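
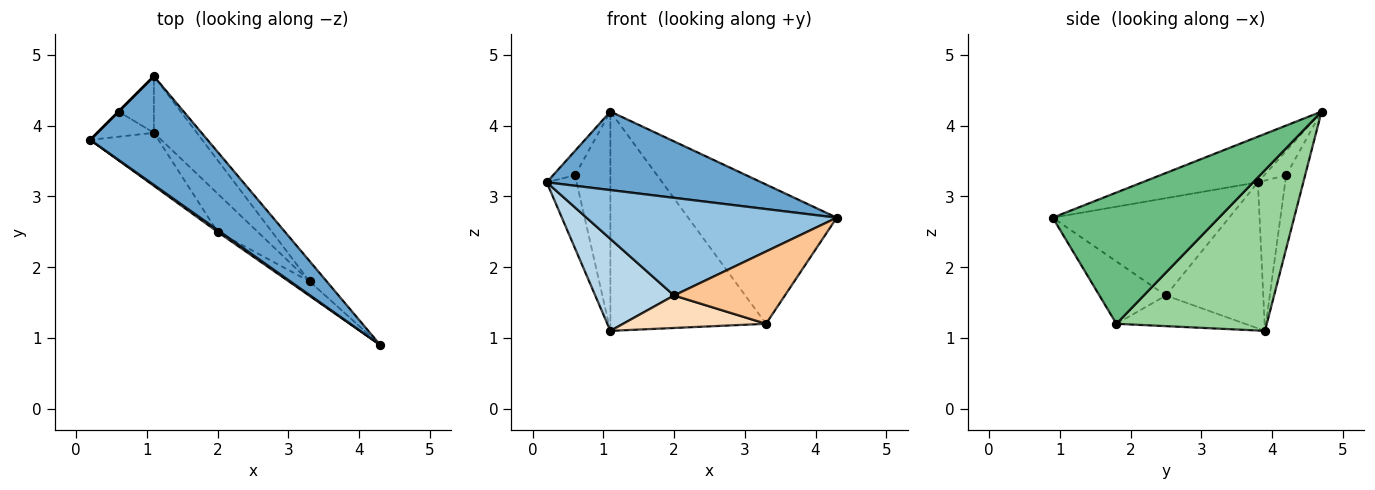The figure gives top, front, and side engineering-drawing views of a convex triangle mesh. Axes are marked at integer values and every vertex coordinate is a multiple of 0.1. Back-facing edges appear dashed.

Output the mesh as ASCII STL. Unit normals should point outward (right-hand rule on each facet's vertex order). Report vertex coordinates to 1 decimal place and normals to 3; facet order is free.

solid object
 facet normal -0.301 -0.558 0.773
  outer loop
   vertex 1.1 4.7 4.2
   vertex 0.2 3.8 3.2
   vertex 4.3 0.9 2.7
  endloop
 endfacet
 facet normal -0.576 -0.817 0.016
  outer loop
   vertex 2.0 2.5 1.6
   vertex 4.3 0.9 2.7
   vertex 0.2 3.8 3.2
  endloop
 endfacet
 facet normal -0.731 -0.592 -0.341
  outer loop
   vertex 2.0 2.5 1.6
   vertex 0.2 3.8 3.2
   vertex 1.1 3.9 1.1
  endloop
 endfacet
 facet normal -0.707 0.707 0.000
  outer loop
   vertex 0.6 4.2 3.3
   vertex 0.2 3.8 3.2
   vertex 1.1 4.7 4.2
  endloop
 endfacet
 facet normal -0.654 0.715 -0.246
  outer loop
   vertex 0.6 4.2 3.3
   vertex 1.1 3.9 1.1
   vertex 0.2 3.8 3.2
  endloop
 endfacet
 facet normal -0.460 0.860 -0.222
  outer loop
   vertex 0.6 4.2 3.3
   vertex 1.1 4.7 4.2
   vertex 1.1 3.9 1.1
  endloop
 endfacet
 facet normal -0.507 -0.845 -0.169
  outer loop
   vertex 3.3 1.8 1.2
   vertex 4.3 0.9 2.7
   vertex 2.0 2.5 1.6
  endloop
 endfacet
 facet normal -0.504 -0.559 -0.659
  outer loop
   vertex 3.3 1.8 1.2
   vertex 2.0 2.5 1.6
   vertex 1.1 3.9 1.1
  endloop
 endfacet
 facet normal 0.742 0.663 -0.097
  outer loop
   vertex 3.3 1.8 1.2
   vertex 1.1 4.7 4.2
   vertex 4.3 0.9 2.7
  endloop
 endfacet
 facet normal 0.683 0.707 -0.182
  outer loop
   vertex 3.3 1.8 1.2
   vertex 1.1 3.9 1.1
   vertex 1.1 4.7 4.2
  endloop
 endfacet
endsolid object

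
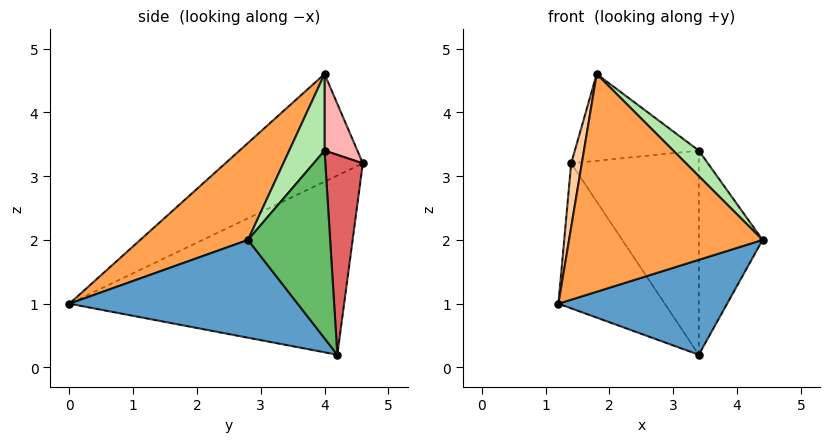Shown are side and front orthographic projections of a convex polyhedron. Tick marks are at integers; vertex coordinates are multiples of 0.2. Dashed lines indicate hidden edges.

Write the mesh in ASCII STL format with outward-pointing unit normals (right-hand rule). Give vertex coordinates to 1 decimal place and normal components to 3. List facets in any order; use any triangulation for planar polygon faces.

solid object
 facet normal 0.595 -0.440 -0.673
  outer loop
   vertex 3.4 4.2 0.2
   vertex 4.4 2.8 2.0
   vertex 1.2 0.0 1.0
  endloop
 endfacet
 facet normal -0.775 0.300 -0.557
  outer loop
   vertex 3.4 4.2 0.2
   vertex 1.2 0.0 1.0
   vertex 1.4 4.6 3.2
  endloop
 endfacet
 facet normal 0.363 -0.653 0.665
  outer loop
   vertex 1.8 4.0 4.6
   vertex 1.2 0.0 1.0
   vertex 4.4 2.8 2.0
  endloop
 endfacet
 facet normal -0.967 -0.075 0.244
  outer loop
   vertex 1.8 4.0 4.6
   vertex 1.4 4.6 3.2
   vertex 1.2 0.0 1.0
  endloop
 endfacet
 facet normal 0.789 0.613 0.038
  outer loop
   vertex 3.4 4.0 3.4
   vertex 4.4 2.8 2.0
   vertex 3.4 4.2 0.2
  endloop
 endfacet
 facet normal 0.551 -0.398 0.734
  outer loop
   vertex 3.4 4.0 3.4
   vertex 1.8 4.0 4.6
   vertex 4.4 2.8 2.0
  endloop
 endfacet
 facet normal 0.281 0.958 0.060
  outer loop
   vertex 3.4 4.0 3.4
   vertex 3.4 4.2 0.2
   vertex 1.4 4.6 3.2
  endloop
 endfacet
 facet normal 0.242 0.915 0.323
  outer loop
   vertex 3.4 4.0 3.4
   vertex 1.4 4.6 3.2
   vertex 1.8 4.0 4.6
  endloop
 endfacet
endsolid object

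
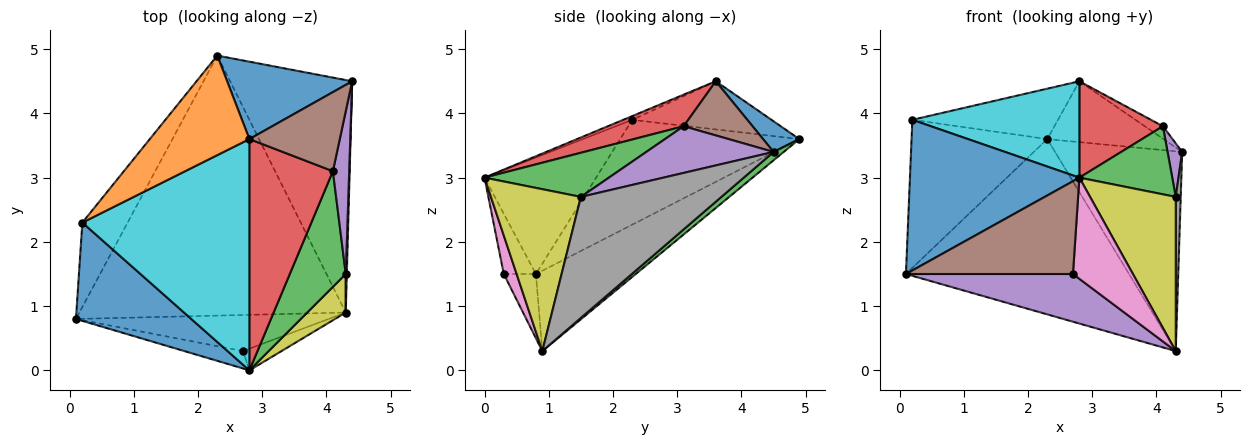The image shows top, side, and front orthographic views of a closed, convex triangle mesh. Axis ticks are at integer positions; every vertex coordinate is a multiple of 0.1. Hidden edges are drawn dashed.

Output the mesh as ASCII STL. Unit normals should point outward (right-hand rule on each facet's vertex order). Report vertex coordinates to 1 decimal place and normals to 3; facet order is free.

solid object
 facet normal -0.483 -0.733 0.478
  outer loop
   vertex 0.2 2.3 3.9
   vertex 0.1 0.8 1.5
   vertex 2.8 0.0 3.0
  endloop
 endfacet
 facet normal -0.243 0.542 -0.804
  outer loop
   vertex 2.3 4.9 3.6
   vertex 4.3 0.9 0.3
   vertex 0.1 0.8 1.5
  endloop
 endfacet
 facet normal 0.052 0.651 -0.757
  outer loop
   vertex 2.3 4.9 3.6
   vertex 4.4 4.5 3.4
   vertex 4.3 0.9 0.3
  endloop
 endfacet
 facet normal -0.754 0.571 -0.326
  outer loop
   vertex 2.3 4.9 3.6
   vertex 0.1 0.8 1.5
   vertex 0.2 2.3 3.9
  endloop
 endfacet
 facet normal -0.152 -0.788 -0.596
  outer loop
   vertex 2.7 0.3 1.5
   vertex 0.1 0.8 1.5
   vertex 4.3 0.9 0.3
  endloop
 endfacet
 facet normal -0.186 -0.966 -0.181
  outer loop
   vertex 2.7 0.3 1.5
   vertex 2.8 0.0 3.0
   vertex 0.1 0.8 1.5
  endloop
 endfacet
 facet normal 0.205 -0.957 -0.205
  outer loop
   vertex 2.7 0.3 1.5
   vertex 4.3 0.9 0.3
   vertex 2.8 0.0 3.0
  endloop
 endfacet
 facet normal 0.999 -0.035 0.009
  outer loop
   vertex 4.3 1.5 2.7
   vertex 4.3 0.9 0.3
   vertex 4.4 4.5 3.4
  endloop
 endfacet
 facet normal 0.714 -0.680 0.170
  outer loop
   vertex 4.3 1.5 2.7
   vertex 2.8 0.0 3.0
   vertex 4.3 0.9 0.3
  endloop
 endfacet
 facet normal -0.021 -0.385 0.923
  outer loop
   vertex 2.8 3.6 4.5
   vertex 0.2 2.3 3.9
   vertex 2.8 0.0 3.0
  endloop
 endfacet
 facet normal 0.189 0.607 0.772
  outer loop
   vertex 2.8 3.6 4.5
   vertex 4.4 4.5 3.4
   vertex 2.3 4.9 3.6
  endloop
 endfacet
 facet normal -0.396 0.415 0.819
  outer loop
   vertex 2.8 3.6 4.5
   vertex 2.3 4.9 3.6
   vertex 0.2 2.3 3.9
  endloop
 endfacet
 facet normal 0.562 -0.420 0.713
  outer loop
   vertex 4.1 3.1 3.8
   vertex 2.8 0.0 3.0
   vertex 4.3 1.5 2.7
  endloop
 endfacet
 facet normal 0.330 -0.363 0.871
  outer loop
   vertex 4.1 3.1 3.8
   vertex 2.8 3.6 4.5
   vertex 2.8 0.0 3.0
  endloop
 endfacet
 facet normal 0.939 -0.108 0.327
  outer loop
   vertex 4.1 3.1 3.8
   vertex 4.3 1.5 2.7
   vertex 4.4 4.5 3.4
  endloop
 endfacet
 facet normal 0.509 0.134 0.850
  outer loop
   vertex 4.1 3.1 3.8
   vertex 4.4 4.5 3.4
   vertex 2.8 3.6 4.5
  endloop
 endfacet
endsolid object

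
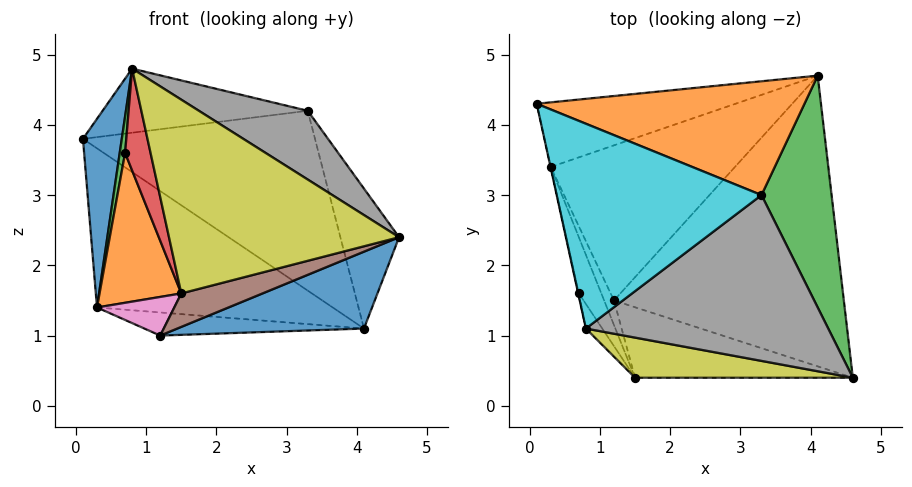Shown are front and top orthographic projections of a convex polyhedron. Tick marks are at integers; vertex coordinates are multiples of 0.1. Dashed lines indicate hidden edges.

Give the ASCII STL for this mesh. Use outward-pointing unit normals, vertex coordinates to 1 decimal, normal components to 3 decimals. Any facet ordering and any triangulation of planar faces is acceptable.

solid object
 facet normal 0.301 -0.244 -0.922
  outer loop
   vertex 1.2 1.5 1.0
   vertex 4.1 4.7 1.1
   vertex 4.6 0.4 2.4
  endloop
 endfacet
 facet normal 0.266 0.814 0.515
  outer loop
   vertex 3.3 3.0 4.2
   vertex 4.1 4.7 1.1
   vertex 0.1 4.3 3.8
  endloop
 endfacet
 facet normal 0.912 0.212 0.352
  outer loop
   vertex 3.3 3.0 4.2
   vertex 4.6 0.4 2.4
   vertex 4.1 4.7 1.1
  endloop
 endfacet
 facet normal -0.328 0.875 -0.356
  outer loop
   vertex 0.3 3.4 1.4
   vertex 0.1 4.3 3.8
   vertex 4.1 4.7 1.1
  endloop
 endfacet
 facet normal -0.127 0.146 -0.981
  outer loop
   vertex 0.3 3.4 1.4
   vertex 4.1 4.7 1.1
   vertex 1.2 1.5 1.0
  endloop
 endfacet
 facet normal 0.227 -0.418 -0.880
  outer loop
   vertex 1.5 0.4 1.6
   vertex 1.2 1.5 1.0
   vertex 4.6 0.4 2.4
  endloop
 endfacet
 facet normal -0.896 -0.374 -0.238
  outer loop
   vertex 1.5 0.4 1.6
   vertex 0.3 3.4 1.4
   vertex 1.2 1.5 1.0
  endloop
 endfacet
 facet normal 0.456 -0.341 0.822
  outer loop
   vertex 0.8 1.1 4.8
   vertex 4.6 0.4 2.4
   vertex 3.3 3.0 4.2
  endloop
 endfacet
 facet normal -0.052 -0.978 0.202
  outer loop
   vertex 0.8 1.1 4.8
   vertex 1.5 0.4 1.6
   vertex 4.6 0.4 2.4
  endloop
 endfacet
 facet normal 0.002 0.299 0.954
  outer loop
   vertex 0.8 1.1 4.8
   vertex 3.3 3.0 4.2
   vertex 0.1 4.3 3.8
  endloop
 endfacet
 facet normal -0.977 -0.214 -0.001
  outer loop
   vertex 0.8 1.1 4.8
   vertex 0.1 4.3 3.8
   vertex 0.3 3.4 1.4
  endloop
 endfacet
 facet normal -0.916 -0.376 -0.141
  outer loop
   vertex 0.7 1.6 3.6
   vertex 0.3 3.4 1.4
   vertex 1.5 0.4 1.6
  endloop
 endfacet
 facet normal -0.971 -0.238 -0.018
  outer loop
   vertex 0.7 1.6 3.6
   vertex 0.8 1.1 4.8
   vertex 0.3 3.4 1.4
  endloop
 endfacet
 facet normal -0.898 -0.427 -0.103
  outer loop
   vertex 0.7 1.6 3.6
   vertex 1.5 0.4 1.6
   vertex 0.8 1.1 4.8
  endloop
 endfacet
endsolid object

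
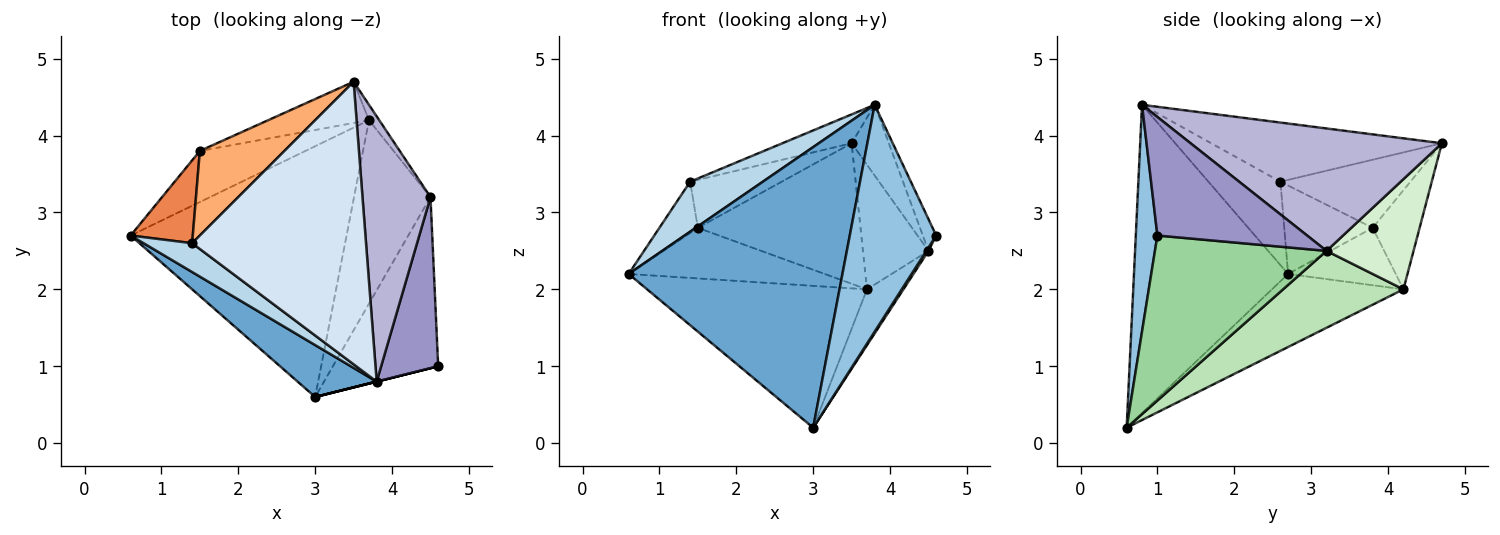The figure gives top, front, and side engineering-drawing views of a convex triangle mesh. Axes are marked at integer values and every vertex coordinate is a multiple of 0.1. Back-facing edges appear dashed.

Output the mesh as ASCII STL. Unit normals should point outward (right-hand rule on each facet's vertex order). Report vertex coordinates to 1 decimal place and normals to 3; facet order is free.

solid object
 facet normal -0.578 -0.802 0.148
  outer loop
   vertex 3.0 0.6 0.2
   vertex 3.8 0.8 4.4
   vertex 0.6 2.7 2.2
  endloop
 endfacet
 facet normal 0.243 -0.970 0.000
  outer loop
   vertex 3.0 0.6 0.2
   vertex 4.6 1.0 2.7
   vertex 3.8 0.8 4.4
  endloop
 endfacet
 facet normal -0.651 -0.657 0.379
  outer loop
   vertex 1.4 2.6 3.4
   vertex 0.6 2.7 2.2
   vertex 3.8 0.8 4.4
  endloop
 endfacet
 facet normal -0.321 0.096 0.942
  outer loop
   vertex 1.4 2.6 3.4
   vertex 3.8 0.8 4.4
   vertex 3.5 4.7 3.9
  endloop
 endfacet
 facet normal -0.771 0.335 0.542
  outer loop
   vertex 1.5 3.8 2.8
   vertex 0.6 2.7 2.2
   vertex 1.4 2.6 3.4
  endloop
 endfacet
 facet normal -0.574 0.404 0.712
  outer loop
   vertex 1.5 3.8 2.8
   vertex 1.4 2.6 3.4
   vertex 3.5 4.7 3.9
  endloop
 endfacet
 facet normal -0.267 0.925 -0.271
  outer loop
   vertex 3.7 4.2 2.0
   vertex 1.5 3.8 2.8
   vertex 3.5 4.7 3.9
  endloop
 endfacet
 facet normal -0.282 0.472 -0.835
  outer loop
   vertex 3.7 4.2 2.0
   vertex 3.0 0.6 0.2
   vertex 0.6 2.7 2.2
  endloop
 endfacet
 facet normal -0.360 0.656 -0.663
  outer loop
   vertex 3.7 4.2 2.0
   vertex 0.6 2.7 2.2
   vertex 1.5 3.8 2.8
  endloop
 endfacet
 facet normal 0.843 -0.011 -0.538
  outer loop
   vertex 4.5 3.2 2.5
   vertex 4.6 1.0 2.7
   vertex 3.0 0.6 0.2
  endloop
 endfacet
 facet normal 0.693 0.210 -0.689
  outer loop
   vertex 4.5 3.2 2.5
   vertex 3.0 0.6 0.2
   vertex 3.7 4.2 2.0
  endloop
 endfacet
 facet normal 0.796 0.600 -0.074
  outer loop
   vertex 4.5 3.2 2.5
   vertex 3.7 4.2 2.0
   vertex 3.5 4.7 3.9
  endloop
 endfacet
 facet normal 0.898 0.080 0.432
  outer loop
   vertex 4.5 3.2 2.5
   vertex 3.8 0.8 4.4
   vertex 4.6 1.0 2.7
  endloop
 endfacet
 facet normal 0.867 0.128 0.482
  outer loop
   vertex 4.5 3.2 2.5
   vertex 3.5 4.7 3.9
   vertex 3.8 0.8 4.4
  endloop
 endfacet
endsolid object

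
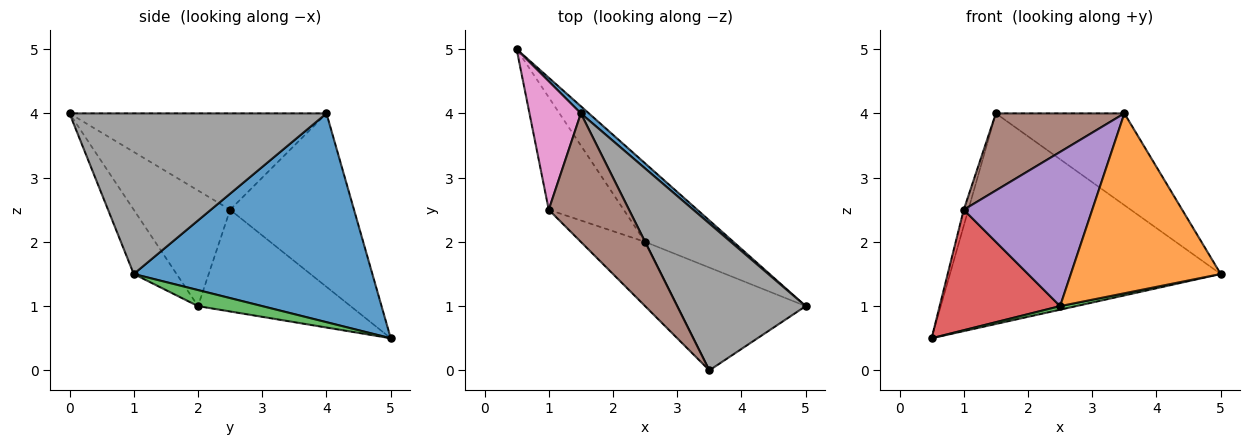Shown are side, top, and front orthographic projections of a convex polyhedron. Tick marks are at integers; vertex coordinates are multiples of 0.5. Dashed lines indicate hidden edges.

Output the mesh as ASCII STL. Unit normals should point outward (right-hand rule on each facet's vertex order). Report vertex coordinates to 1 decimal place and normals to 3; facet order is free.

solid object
 facet normal 0.661 0.750 0.025
  outer loop
   vertex 1.5 4.0 4.0
   vertex 5.0 1.0 1.5
   vertex 0.5 5.0 0.5
  endloop
 endfacet
 facet normal -0.241 -0.843 -0.482
  outer loop
   vertex 2.5 2.0 1.0
   vertex 5.0 1.0 1.5
   vertex 3.5 0.0 4.0
  endloop
 endfacet
 facet normal 0.179 -0.045 -0.983
  outer loop
   vertex 2.5 2.0 1.0
   vertex 0.5 5.0 0.5
   vertex 5.0 1.0 1.5
  endloop
 endfacet
 facet normal -0.679 -0.536 -0.501
  outer loop
   vertex 1.0 2.5 2.5
   vertex 0.5 5.0 0.5
   vertex 2.5 2.0 1.0
  endloop
 endfacet
 facet normal -0.569 -0.759 -0.316
  outer loop
   vertex 1.0 2.5 2.5
   vertex 2.5 2.0 1.0
   vertex 3.5 0.0 4.0
  endloop
 endfacet
 facet normal -0.717 -0.359 0.598
  outer loop
   vertex 1.0 2.5 2.5
   vertex 3.5 0.0 4.0
   vertex 1.5 4.0 4.0
  endloop
 endfacet
 facet normal -0.958 0.035 0.284
  outer loop
   vertex 1.0 2.5 2.5
   vertex 1.5 4.0 4.0
   vertex 0.5 5.0 0.5
  endloop
 endfacet
 facet normal 0.727 0.364 0.582
  outer loop
   vertex 1.5 4.0 4.0
   vertex 3.5 0.0 4.0
   vertex 5.0 1.0 1.5
  endloop
 endfacet
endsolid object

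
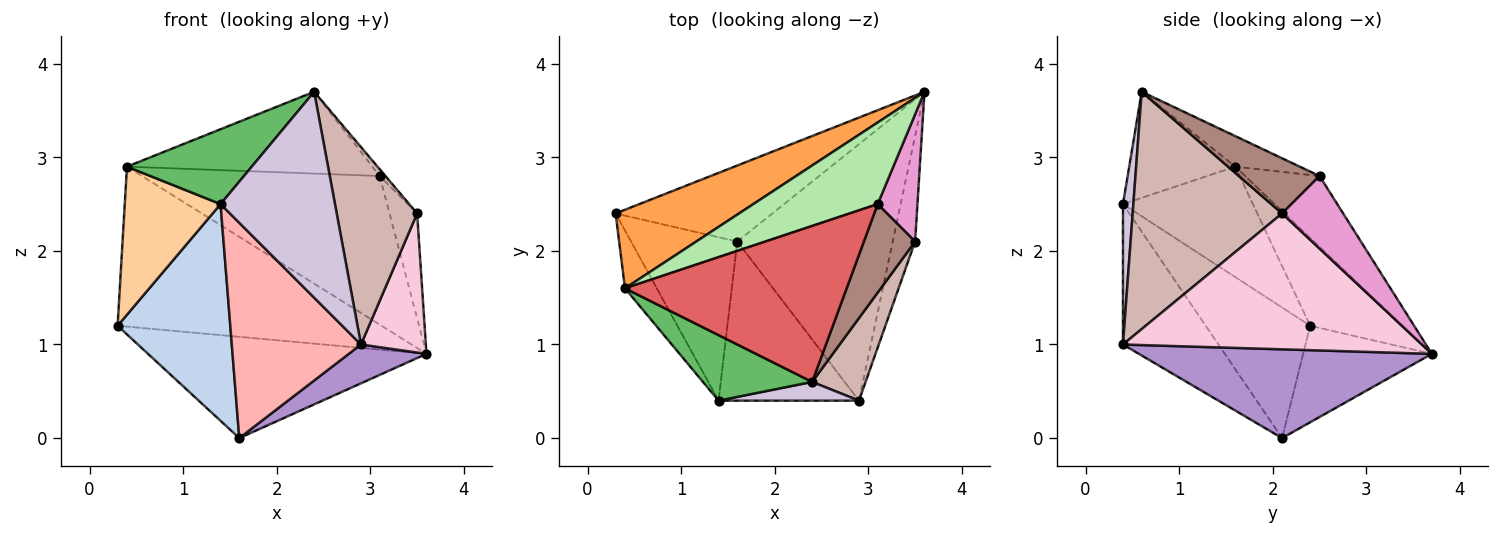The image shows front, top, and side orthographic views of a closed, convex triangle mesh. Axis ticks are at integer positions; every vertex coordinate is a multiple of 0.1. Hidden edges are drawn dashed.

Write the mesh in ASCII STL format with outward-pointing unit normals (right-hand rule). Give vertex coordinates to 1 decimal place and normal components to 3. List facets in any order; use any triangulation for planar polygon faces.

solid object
 facet normal -0.347 0.750 -0.563
  outer loop
   vertex 1.6 2.1 0.0
   vertex 0.3 2.4 1.2
   vertex 3.6 3.7 0.9
  endloop
 endfacet
 facet normal -0.595 -0.642 -0.484
  outer loop
   vertex 1.4 0.4 2.5
   vertex 0.3 2.4 1.2
   vertex 1.6 2.1 0.0
  endloop
 endfacet
 facet normal -0.299 0.856 0.421
  outer loop
   vertex 0.4 1.6 2.9
   vertex 3.6 3.7 0.9
   vertex 0.3 2.4 1.2
  endloop
 endfacet
 facet normal -0.784 -0.578 -0.226
  outer loop
   vertex 0.4 1.6 2.9
   vertex 0.3 2.4 1.2
   vertex 1.4 0.4 2.5
  endloop
 endfacet
 facet normal -0.539 -0.634 0.555
  outer loop
   vertex 0.4 1.6 2.9
   vertex 1.4 0.4 2.5
   vertex 2.4 0.6 3.7
  endloop
 endfacet
 facet normal -0.265 0.845 0.464
  outer loop
   vertex 3.1 2.5 2.8
   vertex 3.6 3.7 0.9
   vertex 0.4 1.6 2.9
  endloop
 endfacet
 facet normal -0.121 0.461 0.879
  outer loop
   vertex 3.1 2.5 2.8
   vertex 0.4 1.6 2.9
   vertex 2.4 0.6 3.7
  endloop
 endfacet
 facet normal -0.511 -0.691 -0.511
  outer loop
   vertex 2.9 0.4 1.0
   vertex 1.4 0.4 2.5
   vertex 1.6 2.1 0.0
  endloop
 endfacet
 facet normal 0.492 -0.130 -0.861
  outer loop
   vertex 2.9 0.4 1.0
   vertex 1.6 2.1 0.0
   vertex 3.6 3.7 0.9
  endloop
 endfacet
 facet normal 0.090 -0.992 0.090
  outer loop
   vertex 2.9 0.4 1.0
   vertex 2.4 0.6 3.7
   vertex 1.4 0.4 2.5
  endloop
 endfacet
 facet normal 0.732 0.052 0.680
  outer loop
   vertex 3.5 2.1 2.4
   vertex 3.1 2.5 2.8
   vertex 2.4 0.6 3.7
  endloop
 endfacet
 facet normal 0.864 -0.465 0.194
  outer loop
   vertex 3.5 2.1 2.4
   vertex 2.4 0.6 3.7
   vertex 2.9 0.4 1.0
  endloop
 endfacet
 facet normal 0.815 0.368 0.447
  outer loop
   vertex 3.5 2.1 2.4
   vertex 3.6 3.7 0.9
   vertex 3.1 2.5 2.8
  endloop
 endfacet
 facet normal 0.965 -0.209 -0.159
  outer loop
   vertex 3.5 2.1 2.4
   vertex 2.9 0.4 1.0
   vertex 3.6 3.7 0.9
  endloop
 endfacet
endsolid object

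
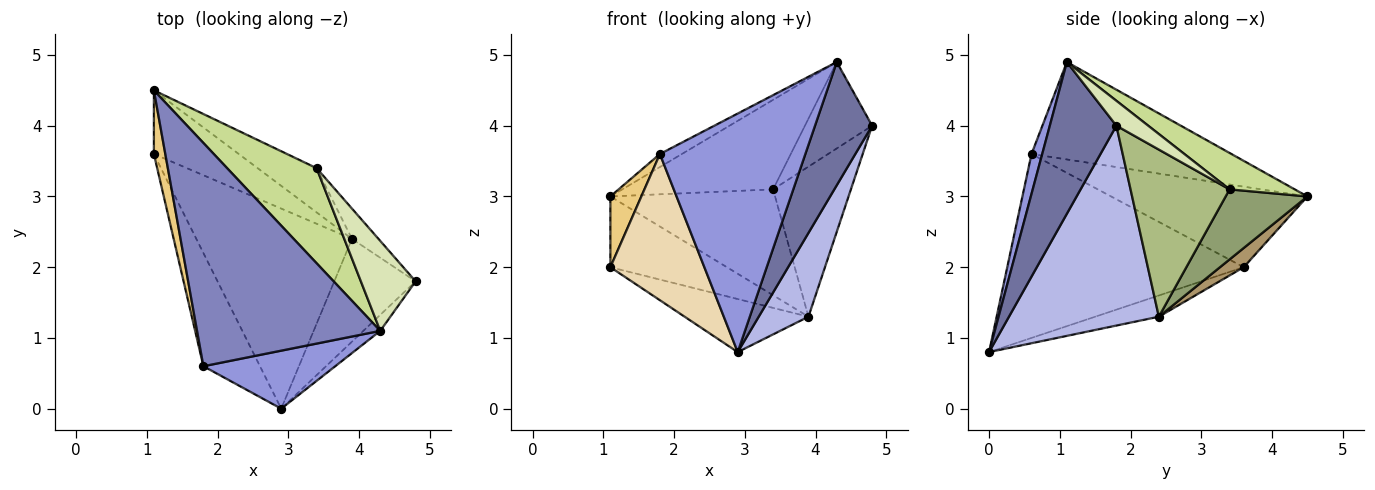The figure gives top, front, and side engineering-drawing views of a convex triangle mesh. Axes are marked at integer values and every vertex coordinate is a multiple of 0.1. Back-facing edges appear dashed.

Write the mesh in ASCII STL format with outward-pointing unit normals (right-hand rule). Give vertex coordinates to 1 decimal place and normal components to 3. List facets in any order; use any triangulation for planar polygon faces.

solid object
 facet normal 0.756 -0.649 -0.084
  outer loop
   vertex 4.3 1.1 4.9
   vertex 2.9 0.0 0.8
   vertex 4.8 1.8 4.0
  endloop
 endfacet
 facet normal -0.469 0.052 0.882
  outer loop
   vertex 1.8 0.6 3.6
   vertex 4.3 1.1 4.9
   vertex 1.1 4.5 3.0
  endloop
 endfacet
 facet normal 0.071 -0.969 0.236
  outer loop
   vertex 1.8 0.6 3.6
   vertex 2.9 0.0 0.8
   vertex 4.3 1.1 4.9
  endloop
 endfacet
 facet normal 0.885 -0.294 -0.360
  outer loop
   vertex 3.9 2.4 1.3
   vertex 4.8 1.8 4.0
   vertex 2.9 0.0 0.8
  endloop
 endfacet
 facet normal 0.416 0.839 -0.350
  outer loop
   vertex 3.4 3.4 3.1
   vertex 3.9 2.4 1.3
   vertex 1.1 4.5 3.0
  endloop
 endfacet
 facet normal 0.780 0.613 -0.124
  outer loop
   vertex 3.4 3.4 3.1
   vertex 4.8 1.8 4.0
   vertex 3.9 2.4 1.3
  endloop
 endfacet
 facet normal 0.284 0.657 0.698
  outer loop
   vertex 3.4 3.4 3.1
   vertex 1.1 4.5 3.0
   vertex 4.3 1.1 4.9
  endloop
 endfacet
 facet normal 0.312 0.658 0.685
  outer loop
   vertex 3.4 3.4 3.1
   vertex 4.3 1.1 4.9
   vertex 4.8 1.8 4.0
  endloop
 endfacet
 facet normal 0.150 0.735 -0.661
  outer loop
   vertex 1.1 3.6 2.0
   vertex 1.1 4.5 3.0
   vertex 3.9 2.4 1.3
  endloop
 endfacet
 facet normal -0.131 0.254 -0.958
  outer loop
   vertex 1.1 3.6 2.0
   vertex 3.9 2.4 1.3
   vertex 2.9 0.0 0.8
  endloop
 endfacet
 facet normal -0.978 -0.154 0.139
  outer loop
   vertex 1.1 3.6 2.0
   vertex 1.8 0.6 3.6
   vertex 1.1 4.5 3.0
  endloop
 endfacet
 facet normal -0.893 -0.355 -0.275
  outer loop
   vertex 1.1 3.6 2.0
   vertex 2.9 0.0 0.8
   vertex 1.8 0.6 3.6
  endloop
 endfacet
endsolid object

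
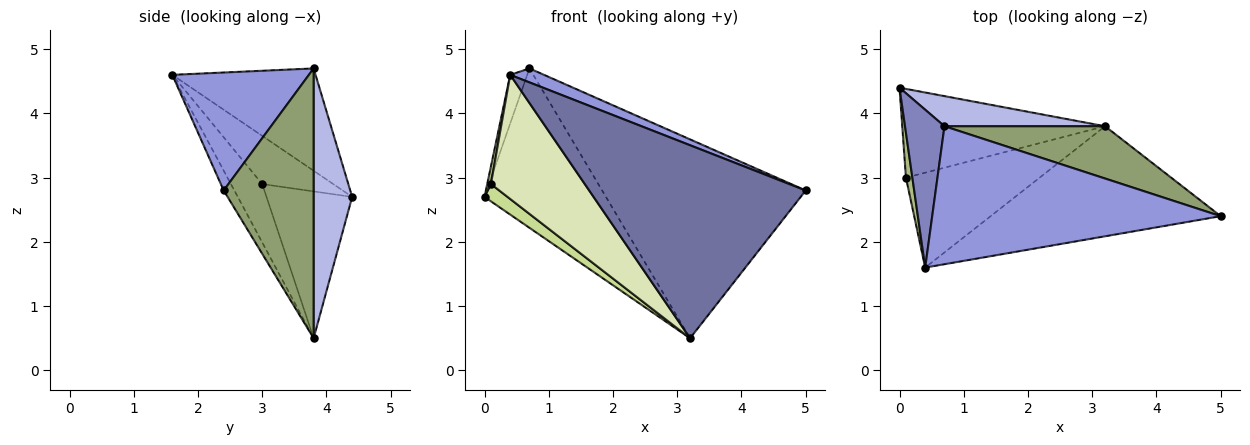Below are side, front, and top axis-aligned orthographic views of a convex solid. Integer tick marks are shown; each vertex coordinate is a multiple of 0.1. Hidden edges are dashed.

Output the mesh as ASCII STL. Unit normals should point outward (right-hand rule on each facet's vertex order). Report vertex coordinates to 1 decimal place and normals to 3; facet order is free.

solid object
 facet normal -0.043 -0.868 -0.495
  outer loop
   vertex 3.2 3.8 0.5
   vertex 5.0 2.4 2.8
   vertex 0.4 1.6 4.6
  endloop
 endfacet
 facet normal -0.927 0.110 0.358
  outer loop
   vertex 0.7 3.8 4.7
   vertex 0.0 4.4 2.7
   vertex 0.4 1.6 4.6
  endloop
 endfacet
 facet normal 0.377 -0.093 0.922
  outer loop
   vertex 0.7 3.8 4.7
   vertex 0.4 1.6 4.6
   vertex 5.0 2.4 2.8
  endloop
 endfacet
 facet normal 0.298 0.938 0.177
  outer loop
   vertex 0.7 3.8 4.7
   vertex 3.2 3.8 0.5
   vertex 0.0 4.4 2.7
  endloop
 endfacet
 facet normal 0.393 0.889 0.234
  outer loop
   vertex 0.7 3.8 4.7
   vertex 5.0 2.4 2.8
   vertex 3.2 3.8 0.5
  endloop
 endfacet
 facet normal -0.990 -0.052 0.132
  outer loop
   vertex 0.1 3.0 2.9
   vertex 0.4 1.6 4.6
   vertex 0.0 4.4 2.7
  endloop
 endfacet
 facet normal -0.579 -0.156 -0.800
  outer loop
   vertex 0.1 3.0 2.9
   vertex 0.0 4.4 2.7
   vertex 3.2 3.8 0.5
  endloop
 endfacet
 facet normal -0.256 -0.768 -0.587
  outer loop
   vertex 0.1 3.0 2.9
   vertex 3.2 3.8 0.5
   vertex 0.4 1.6 4.6
  endloop
 endfacet
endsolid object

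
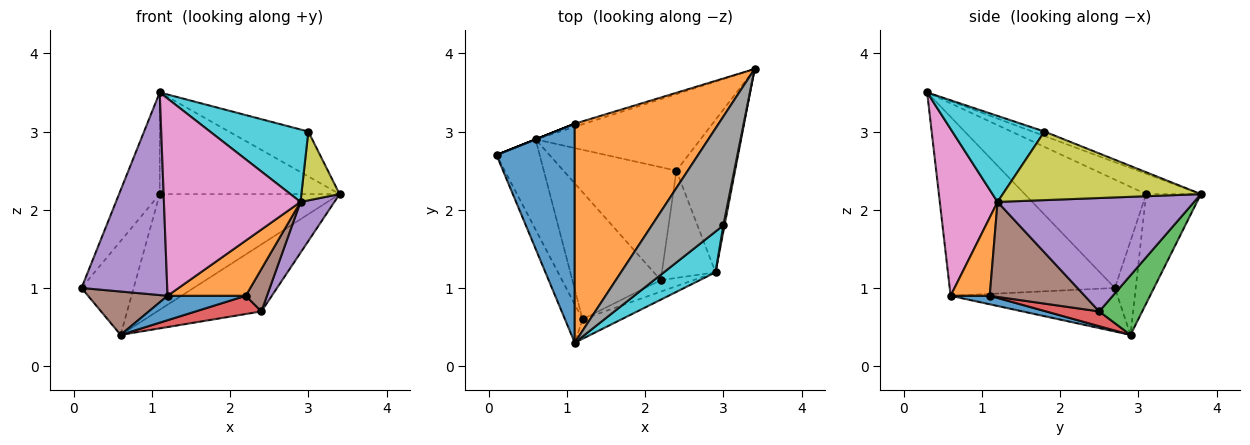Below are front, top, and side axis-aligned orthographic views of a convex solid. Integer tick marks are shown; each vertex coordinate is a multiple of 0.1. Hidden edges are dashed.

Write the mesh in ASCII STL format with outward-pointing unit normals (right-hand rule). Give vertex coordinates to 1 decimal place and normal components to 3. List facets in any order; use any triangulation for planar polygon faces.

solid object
 facet normal -0.783 0.262 0.565
  outer loop
   vertex 1.1 3.1 2.2
   vertex 0.1 2.7 1.0
   vertex 1.1 0.3 3.5
  endloop
 endfacet
 facet normal -0.127 0.418 0.900
  outer loop
   vertex 1.1 3.1 2.2
   vertex 1.1 0.3 3.5
   vertex 3.4 3.8 2.2
  endloop
 endfacet
 facet normal -0.371 0.928 0.000
  outer loop
   vertex 1.1 3.1 2.2
   vertex 0.6 2.9 0.4
   vertex 0.1 2.7 1.0
  endloop
 endfacet
 facet normal -0.291 0.956 -0.025
  outer loop
   vertex 1.1 3.1 2.2
   vertex 3.4 3.8 2.2
   vertex 0.6 2.9 0.4
  endloop
 endfacet
 facet normal -0.884 -0.459 -0.087
  outer loop
   vertex 1.2 0.6 0.9
   vertex 1.1 0.3 3.5
   vertex 0.1 2.7 1.0
  endloop
 endfacet
 facet normal -0.672 -0.320 -0.667
  outer loop
   vertex 1.2 0.6 0.9
   vertex 0.1 2.7 1.0
   vertex 0.6 2.9 0.4
  endloop
 endfacet
 facet normal 0.388 -0.917 -0.091
  outer loop
   vertex 1.2 0.6 0.9
   vertex 2.9 1.2 2.1
   vertex 1.1 0.3 3.5
  endloop
 endfacet
 facet normal -0.058 0.381 0.923
  outer loop
   vertex 3.0 1.8 3.0
   vertex 3.4 3.8 2.2
   vertex 1.1 0.3 3.5
  endloop
 endfacet
 facet normal 0.982 -0.189 0.017
  outer loop
   vertex 3.0 1.8 3.0
   vertex 2.9 1.2 2.1
   vertex 3.4 3.8 2.2
  endloop
 endfacet
 facet normal 0.633 -0.675 0.380
  outer loop
   vertex 3.0 1.8 3.0
   vertex 1.1 0.3 3.5
   vertex 2.9 1.2 2.1
  endloop
 endfacet
 facet normal 0.094 -0.188 -0.978
  outer loop
   vertex 2.2 1.1 0.9
   vertex 1.2 0.6 0.9
   vertex 0.6 2.9 0.4
  endloop
 endfacet
 facet normal 0.440 -0.879 -0.183
  outer loop
   vertex 2.2 1.1 0.9
   vertex 2.9 1.2 2.1
   vertex 1.2 0.6 0.9
  endloop
 endfacet
 facet normal 0.262 0.636 -0.726
  outer loop
   vertex 2.4 2.5 0.7
   vertex 0.6 2.9 0.4
   vertex 3.4 3.8 2.2
  endloop
 endfacet
 facet normal 0.128 -0.158 -0.979
  outer loop
   vertex 2.4 2.5 0.7
   vertex 2.2 1.1 0.9
   vertex 0.6 2.9 0.4
  endloop
 endfacet
 facet normal 0.878 -0.151 -0.454
  outer loop
   vertex 2.4 2.5 0.7
   vertex 3.4 3.8 2.2
   vertex 2.9 1.2 2.1
  endloop
 endfacet
 facet normal 0.855 -0.191 -0.483
  outer loop
   vertex 2.4 2.5 0.7
   vertex 2.9 1.2 2.1
   vertex 2.2 1.1 0.9
  endloop
 endfacet
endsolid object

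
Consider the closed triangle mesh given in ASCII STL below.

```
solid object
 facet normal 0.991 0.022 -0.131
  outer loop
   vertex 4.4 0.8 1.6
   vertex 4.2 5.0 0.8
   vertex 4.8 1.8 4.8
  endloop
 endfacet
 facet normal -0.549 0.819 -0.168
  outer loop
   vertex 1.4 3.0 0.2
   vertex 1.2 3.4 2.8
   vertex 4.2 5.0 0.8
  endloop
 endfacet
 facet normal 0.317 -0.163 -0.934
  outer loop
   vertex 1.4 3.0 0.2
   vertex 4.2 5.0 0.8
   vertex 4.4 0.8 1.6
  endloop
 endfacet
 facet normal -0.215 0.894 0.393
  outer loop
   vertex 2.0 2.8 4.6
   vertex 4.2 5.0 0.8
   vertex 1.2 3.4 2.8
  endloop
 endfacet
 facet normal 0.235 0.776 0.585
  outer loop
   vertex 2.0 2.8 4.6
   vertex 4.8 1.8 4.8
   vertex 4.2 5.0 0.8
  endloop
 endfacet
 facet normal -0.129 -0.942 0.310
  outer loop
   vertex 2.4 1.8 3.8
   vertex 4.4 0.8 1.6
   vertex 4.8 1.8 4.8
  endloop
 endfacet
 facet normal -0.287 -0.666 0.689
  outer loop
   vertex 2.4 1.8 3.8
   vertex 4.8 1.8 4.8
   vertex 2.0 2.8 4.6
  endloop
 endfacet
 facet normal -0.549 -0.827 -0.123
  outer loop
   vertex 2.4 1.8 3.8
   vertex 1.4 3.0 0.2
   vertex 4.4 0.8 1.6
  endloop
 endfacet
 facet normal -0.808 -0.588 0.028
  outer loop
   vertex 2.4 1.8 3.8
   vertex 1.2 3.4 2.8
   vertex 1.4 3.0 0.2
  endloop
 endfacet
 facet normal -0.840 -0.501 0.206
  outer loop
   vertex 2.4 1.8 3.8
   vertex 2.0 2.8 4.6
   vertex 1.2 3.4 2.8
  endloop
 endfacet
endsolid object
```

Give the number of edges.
15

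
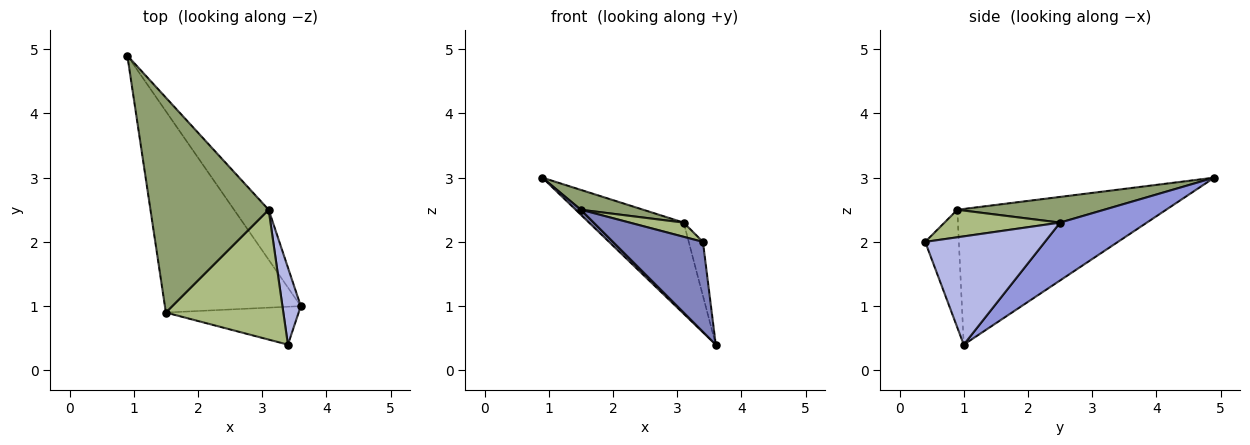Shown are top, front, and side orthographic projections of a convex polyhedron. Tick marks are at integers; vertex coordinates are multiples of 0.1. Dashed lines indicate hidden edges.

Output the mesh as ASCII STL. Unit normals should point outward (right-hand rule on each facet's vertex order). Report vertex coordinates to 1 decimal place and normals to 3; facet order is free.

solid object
 facet normal -0.707 -0.018 -0.707
  outer loop
   vertex 1.5 0.9 2.5
   vertex 0.9 4.9 3.0
   vertex 3.6 1.0 0.4
  endloop
 endfacet
 facet normal -0.326 -0.871 -0.367
  outer loop
   vertex 1.5 0.9 2.5
   vertex 3.6 1.0 0.4
   vertex 3.4 0.4 2.0
  endloop
 endfacet
 facet normal 0.626 0.684 -0.375
  outer loop
   vertex 3.1 2.5 2.3
   vertex 3.6 1.0 0.4
   vertex 0.9 4.9 3.0
  endloop
 endfacet
 facet normal 0.979 0.116 0.166
  outer loop
   vertex 3.1 2.5 2.3
   vertex 3.4 0.4 2.0
   vertex 3.6 1.0 0.4
  endloop
 endfacet
 facet normal 0.212 -0.090 0.973
  outer loop
   vertex 3.1 2.5 2.3
   vertex 0.9 4.9 3.0
   vertex 1.5 0.9 2.5
  endloop
 endfacet
 facet normal 0.227 -0.106 0.968
  outer loop
   vertex 3.1 2.5 2.3
   vertex 1.5 0.9 2.5
   vertex 3.4 0.4 2.0
  endloop
 endfacet
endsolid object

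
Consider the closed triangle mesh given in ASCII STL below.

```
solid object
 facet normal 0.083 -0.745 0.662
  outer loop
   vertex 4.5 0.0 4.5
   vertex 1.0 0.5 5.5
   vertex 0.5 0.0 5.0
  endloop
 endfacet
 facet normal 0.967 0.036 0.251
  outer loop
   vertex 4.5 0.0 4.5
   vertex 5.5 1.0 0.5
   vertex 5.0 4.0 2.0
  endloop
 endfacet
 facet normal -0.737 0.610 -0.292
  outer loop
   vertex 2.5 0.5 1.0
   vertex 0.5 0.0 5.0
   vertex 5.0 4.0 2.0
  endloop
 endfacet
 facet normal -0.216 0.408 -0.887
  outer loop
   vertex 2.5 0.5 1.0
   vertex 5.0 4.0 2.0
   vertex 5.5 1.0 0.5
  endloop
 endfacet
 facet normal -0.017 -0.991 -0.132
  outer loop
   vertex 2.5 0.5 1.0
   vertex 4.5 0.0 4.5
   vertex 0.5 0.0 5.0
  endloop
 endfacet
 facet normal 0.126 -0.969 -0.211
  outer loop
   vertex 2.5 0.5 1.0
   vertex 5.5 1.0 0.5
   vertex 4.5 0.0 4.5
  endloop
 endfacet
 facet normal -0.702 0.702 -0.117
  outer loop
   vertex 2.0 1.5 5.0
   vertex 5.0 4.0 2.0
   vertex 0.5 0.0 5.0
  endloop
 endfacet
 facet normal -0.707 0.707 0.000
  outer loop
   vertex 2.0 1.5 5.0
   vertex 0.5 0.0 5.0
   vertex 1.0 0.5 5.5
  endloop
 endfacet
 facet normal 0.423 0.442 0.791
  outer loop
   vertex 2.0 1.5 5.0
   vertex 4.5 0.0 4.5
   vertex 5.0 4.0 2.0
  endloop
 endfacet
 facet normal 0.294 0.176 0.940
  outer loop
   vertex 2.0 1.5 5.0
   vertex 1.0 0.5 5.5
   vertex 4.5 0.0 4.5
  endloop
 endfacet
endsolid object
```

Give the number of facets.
10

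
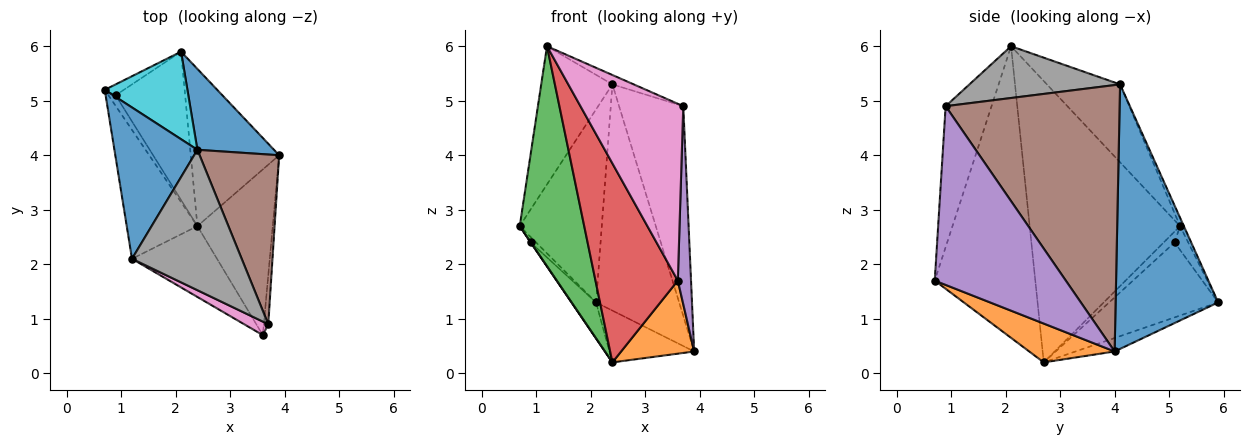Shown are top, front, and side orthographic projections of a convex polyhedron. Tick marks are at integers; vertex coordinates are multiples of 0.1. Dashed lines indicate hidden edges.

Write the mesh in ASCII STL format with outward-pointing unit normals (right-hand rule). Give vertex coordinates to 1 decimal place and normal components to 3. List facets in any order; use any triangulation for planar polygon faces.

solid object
 facet normal -0.570 0.554 0.607
  outer loop
   vertex 2.4 4.1 5.3
   vertex 0.7 5.2 2.7
   vertex 1.2 2.1 6.0
  endloop
 endfacet
 facet normal 0.427 -0.365 -0.828
  outer loop
   vertex 2.4 2.7 0.2
   vertex 3.9 4.0 0.4
   vertex 3.6 0.7 1.7
  endloop
 endfacet
 facet normal -0.896 -0.384 -0.225
  outer loop
   vertex 2.4 2.7 0.2
   vertex 1.2 2.1 6.0
   vertex 0.7 5.2 2.7
  endloop
 endfacet
 facet normal -0.755 -0.618 -0.220
  outer loop
   vertex 2.4 2.7 0.2
   vertex 3.6 0.7 1.7
   vertex 1.2 2.1 6.0
  endloop
 endfacet
 facet normal 0.995 -0.100 -0.025
  outer loop
   vertex 3.7 0.9 4.9
   vertex 3.6 0.7 1.7
   vertex 3.9 4.0 0.4
  endloop
 endfacet
 facet normal 0.903 0.333 0.270
  outer loop
   vertex 3.7 0.9 4.9
   vertex 3.9 4.0 0.4
   vertex 2.4 4.1 5.3
  endloop
 endfacet
 facet normal -0.407 -0.911 0.070
  outer loop
   vertex 3.7 0.9 4.9
   vertex 1.2 2.1 6.0
   vertex 3.6 0.7 1.7
  endloop
 endfacet
 facet normal 0.426 0.060 0.903
  outer loop
   vertex 3.7 0.9 4.9
   vertex 2.4 4.1 5.3
   vertex 1.2 2.1 6.0
  endloop
 endfacet
 facet normal -0.143 0.310 -0.940
  outer loop
   vertex 2.1 5.9 1.3
   vertex 3.9 4.0 0.4
   vertex 2.4 2.7 0.2
  endloop
 endfacet
 facet normal -0.042 0.910 0.413
  outer loop
   vertex 2.1 5.9 1.3
   vertex 0.7 5.2 2.7
   vertex 2.4 4.1 5.3
  endloop
 endfacet
 facet normal 0.758 0.614 0.220
  outer loop
   vertex 2.1 5.9 1.3
   vertex 2.4 4.1 5.3
   vertex 3.9 4.0 0.4
  endloop
 endfacet
 facet normal -0.834 -0.017 -0.551
  outer loop
   vertex 0.9 5.1 2.4
   vertex 2.4 2.7 0.2
   vertex 0.7 5.2 2.7
  endloop
 endfacet
 facet normal -0.745 0.298 -0.596
  outer loop
   vertex 0.9 5.1 2.4
   vertex 0.7 5.2 2.7
   vertex 2.1 5.9 1.3
  endloop
 endfacet
 facet normal -0.723 0.163 -0.671
  outer loop
   vertex 0.9 5.1 2.4
   vertex 2.1 5.9 1.3
   vertex 2.4 2.7 0.2
  endloop
 endfacet
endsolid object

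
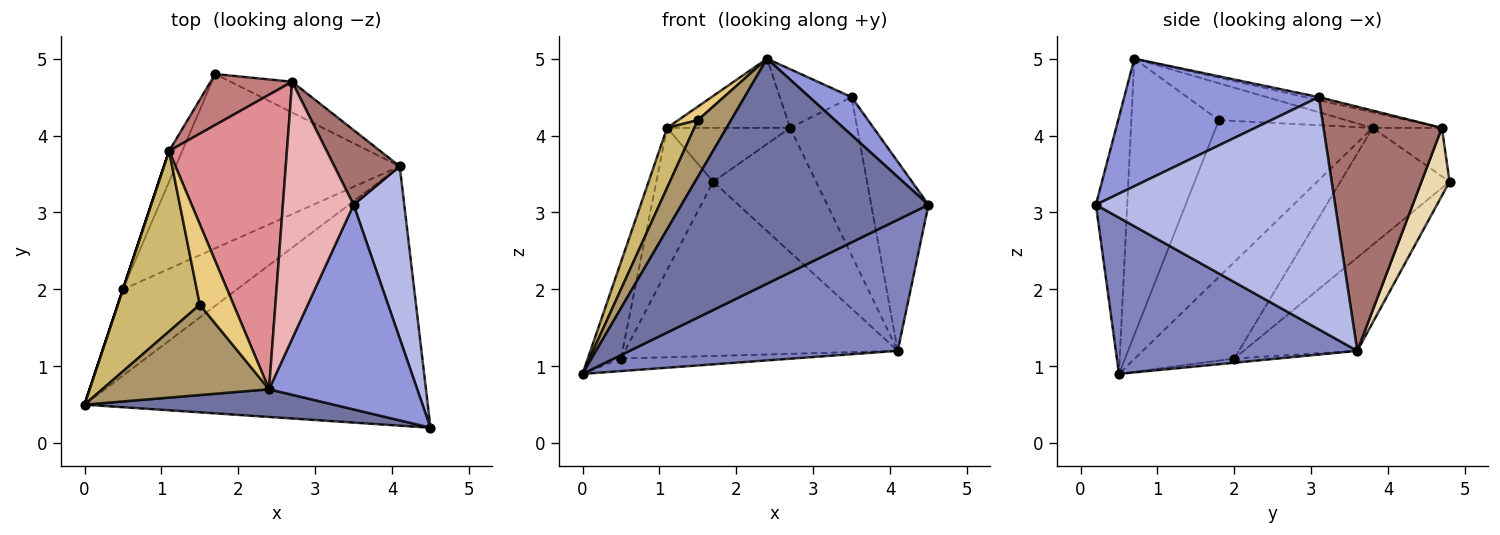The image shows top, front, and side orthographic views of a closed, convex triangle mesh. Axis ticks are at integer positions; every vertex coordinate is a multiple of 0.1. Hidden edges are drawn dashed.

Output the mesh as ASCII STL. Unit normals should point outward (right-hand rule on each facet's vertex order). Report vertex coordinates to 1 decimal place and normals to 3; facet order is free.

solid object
 facet normal -0.125 -0.985 0.121
  outer loop
   vertex 2.4 0.7 5.0
   vertex 0.0 0.5 0.9
   vertex 4.5 0.2 3.1
  endloop
 endfacet
 facet normal 0.376 -0.418 -0.827
  outer loop
   vertex 4.1 3.6 1.2
   vertex 4.5 0.2 3.1
   vertex 0.0 0.5 0.9
  endloop
 endfacet
 facet normal 0.646 -0.140 0.751
  outer loop
   vertex 3.5 3.1 4.5
   vertex 2.4 0.7 5.0
   vertex 4.5 0.2 3.1
  endloop
 endfacet
 facet normal 0.951 0.228 0.207
  outer loop
   vertex 3.5 3.1 4.5
   vertex 4.5 0.2 3.1
   vertex 4.1 3.6 1.2
  endloop
 endfacet
 facet normal -0.037 0.144 -0.989
  outer loop
   vertex 0.5 2.0 1.1
   vertex 4.1 3.6 1.2
   vertex 0.0 0.5 0.9
  endloop
 endfacet
 facet normal -0.283 0.678 -0.678
  outer loop
   vertex 0.5 2.0 1.1
   vertex 1.7 4.8 3.4
   vertex 4.1 3.6 1.2
  endloop
 endfacet
 facet normal -0.949 0.316 0.000
  outer loop
   vertex 0.5 2.0 1.1
   vertex 0.0 0.5 0.9
   vertex 1.1 3.8 4.1
  endloop
 endfacet
 facet normal -0.882 0.460 -0.099
  outer loop
   vertex 0.5 2.0 1.1
   vertex 1.1 3.8 4.1
   vertex 1.7 4.8 3.4
  endloop
 endfacet
 facet normal -0.814 -0.309 0.492
  outer loop
   vertex 1.5 1.8 4.2
   vertex 0.0 0.5 0.9
   vertex 2.4 0.7 5.0
  endloop
 endfacet
 facet normal -0.876 -0.152 0.458
  outer loop
   vertex 1.5 1.8 4.2
   vertex 1.1 3.8 4.1
   vertex 0.0 0.5 0.9
  endloop
 endfacet
 facet normal -0.734 -0.113 0.670
  outer loop
   vertex 1.5 1.8 4.2
   vertex 2.4 0.7 5.0
   vertex 1.1 3.8 4.1
  endloop
 endfacet
 facet normal 0.256 0.938 -0.232
  outer loop
   vertex 2.7 4.7 4.1
   vertex 4.1 3.6 1.2
   vertex 1.7 4.8 3.4
  endloop
 endfacet
 facet normal 0.847 0.480 0.227
  outer loop
   vertex 2.7 4.7 4.1
   vertex 3.5 3.1 4.5
   vertex 4.1 3.6 1.2
  endloop
 endfacet
 facet normal -0.378 0.672 0.636
  outer loop
   vertex 2.7 4.7 4.1
   vertex 1.7 4.8 3.4
   vertex 1.1 3.8 4.1
  endloop
 endfacet
 facet normal -0.128 0.227 0.966
  outer loop
   vertex 2.7 4.7 4.1
   vertex 1.1 3.8 4.1
   vertex 2.4 0.7 5.0
  endloop
 endfacet
 facet normal -0.042 0.222 0.974
  outer loop
   vertex 2.7 4.7 4.1
   vertex 2.4 0.7 5.0
   vertex 3.5 3.1 4.5
  endloop
 endfacet
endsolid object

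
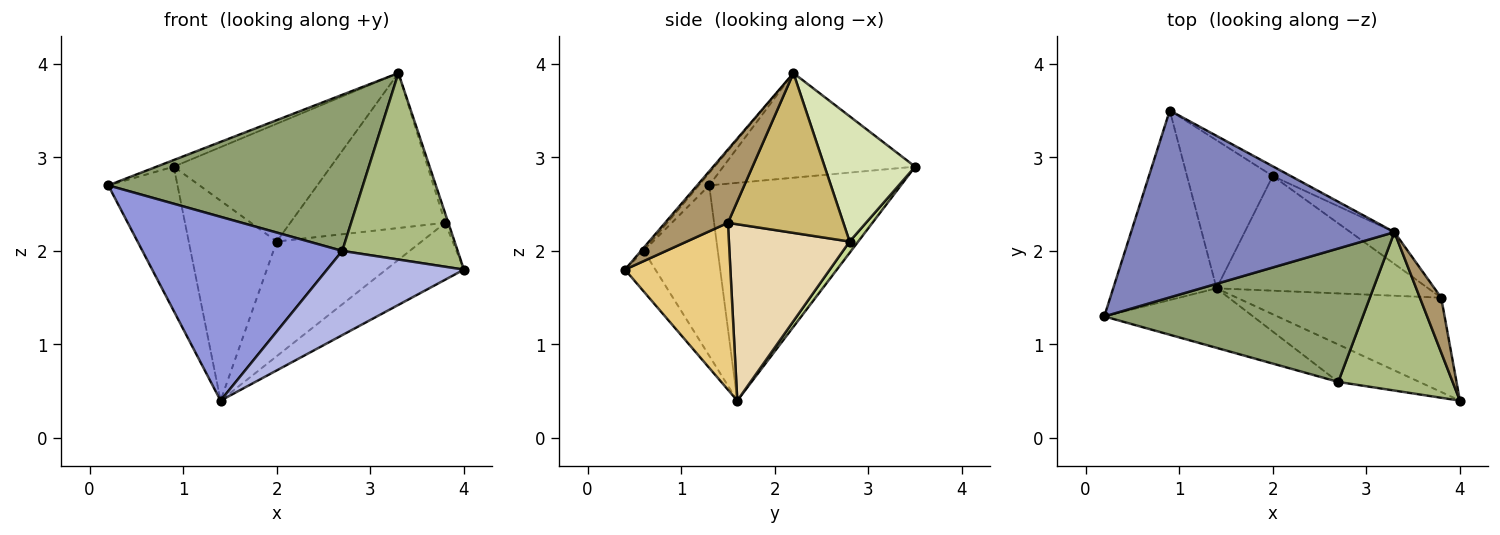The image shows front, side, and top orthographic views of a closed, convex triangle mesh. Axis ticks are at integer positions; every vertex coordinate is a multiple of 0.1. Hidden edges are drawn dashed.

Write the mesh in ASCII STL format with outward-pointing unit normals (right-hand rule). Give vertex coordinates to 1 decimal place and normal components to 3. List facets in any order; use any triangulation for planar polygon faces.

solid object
 facet normal -0.859 0.310 -0.408
  outer loop
   vertex 1.4 1.6 0.4
   vertex 0.2 1.3 2.7
   vertex 0.9 3.5 2.9
  endloop
 endfacet
 facet normal -0.369 0.033 0.929
  outer loop
   vertex 3.3 2.2 3.9
   vertex 0.9 3.5 2.9
   vertex 0.2 1.3 2.7
  endloop
 endfacet
 facet normal -0.333 -0.897 -0.291
  outer loop
   vertex 2.7 0.6 2.0
   vertex 0.2 1.3 2.7
   vertex 1.4 1.6 0.4
  endloop
 endfacet
 facet normal -0.199 -0.896 -0.398
  outer loop
   vertex 2.7 0.6 2.0
   vertex 1.4 1.6 0.4
   vertex 4.0 0.4 1.8
  endloop
 endfacet
 facet normal -0.031 -0.760 0.650
  outer loop
   vertex 2.7 0.6 2.0
   vertex 3.3 2.2 3.9
   vertex 0.2 1.3 2.7
  endloop
 endfacet
 facet normal -0.018 -0.762 0.647
  outer loop
   vertex 2.7 0.6 2.0
   vertex 4.0 0.4 1.8
   vertex 3.3 2.2 3.9
  endloop
 endfacet
 facet normal 0.078 0.801 -0.593
  outer loop
   vertex 2.0 2.8 2.1
   vertex 1.4 1.6 0.4
   vertex 0.9 3.5 2.9
  endloop
 endfacet
 facet normal 0.498 0.864 -0.072
  outer loop
   vertex 2.0 2.8 2.1
   vertex 0.9 3.5 2.9
   vertex 3.3 2.2 3.9
  endloop
 endfacet
 facet normal 0.959 0.048 0.279
  outer loop
   vertex 3.8 1.5 2.3
   vertex 3.3 2.2 3.9
   vertex 4.0 0.4 1.8
  endloop
 endfacet
 facet normal 0.590 0.791 -0.162
  outer loop
   vertex 3.8 1.5 2.3
   vertex 2.0 2.8 2.1
   vertex 3.3 2.2 3.9
  endloop
 endfacet
 facet normal 0.573 0.423 -0.702
  outer loop
   vertex 3.8 1.5 2.3
   vertex 4.0 0.4 1.8
   vertex 1.4 1.6 0.4
  endloop
 endfacet
 facet normal 0.508 0.609 -0.609
  outer loop
   vertex 3.8 1.5 2.3
   vertex 1.4 1.6 0.4
   vertex 2.0 2.8 2.1
  endloop
 endfacet
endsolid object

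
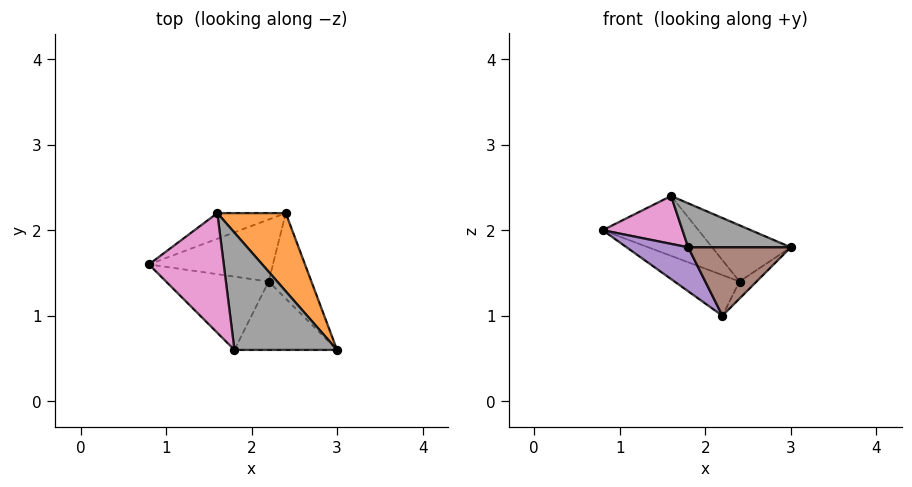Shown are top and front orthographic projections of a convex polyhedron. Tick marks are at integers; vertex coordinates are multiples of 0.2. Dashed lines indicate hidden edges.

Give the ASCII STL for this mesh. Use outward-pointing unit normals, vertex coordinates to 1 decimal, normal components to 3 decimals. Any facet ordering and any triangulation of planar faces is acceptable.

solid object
 facet normal -0.442 0.825 -0.353
  outer loop
   vertex 1.6 2.2 2.4
   vertex 2.4 2.2 1.4
   vertex 0.8 1.6 2.0
  endloop
 endfacet
 facet normal 0.712 0.410 0.570
  outer loop
   vertex 1.6 2.2 2.4
   vertex 3.0 0.6 1.8
   vertex 2.4 2.2 1.4
  endloop
 endfacet
 facet normal -0.461 0.486 -0.742
  outer loop
   vertex 2.2 1.4 1.0
   vertex 0.8 1.6 2.0
   vertex 2.4 2.2 1.4
  endloop
 endfacet
 facet normal 0.762 0.127 -0.635
  outer loop
   vertex 2.2 1.4 1.0
   vertex 2.4 2.2 1.4
   vertex 3.0 0.6 1.8
  endloop
 endfacet
 facet normal -0.566 -0.424 -0.707
  outer loop
   vertex 1.8 0.6 1.8
   vertex 0.8 1.6 2.0
   vertex 2.2 1.4 1.0
  endloop
 endfacet
 facet normal 0.000 -0.707 -0.707
  outer loop
   vertex 1.8 0.6 1.8
   vertex 2.2 1.4 1.0
   vertex 3.0 0.6 1.8
  endloop
 endfacet
 facet normal -0.183 -0.365 0.913
  outer loop
   vertex 1.8 0.6 1.8
   vertex 1.6 2.2 2.4
   vertex 0.8 1.6 2.0
  endloop
 endfacet
 facet normal 0.000 -0.351 0.936
  outer loop
   vertex 1.8 0.6 1.8
   vertex 3.0 0.6 1.8
   vertex 1.6 2.2 2.4
  endloop
 endfacet
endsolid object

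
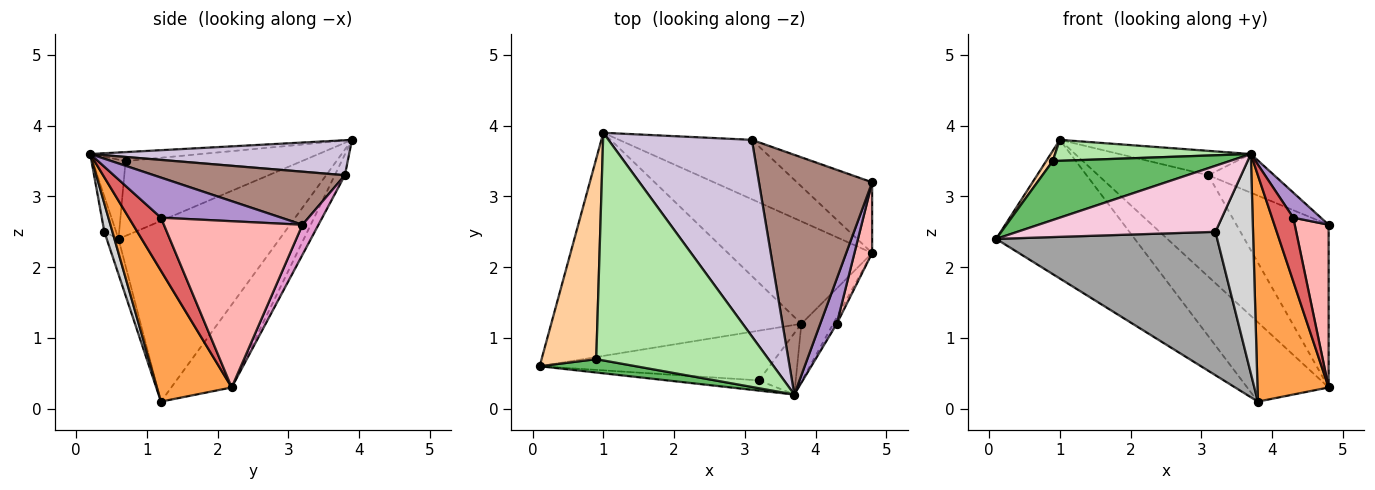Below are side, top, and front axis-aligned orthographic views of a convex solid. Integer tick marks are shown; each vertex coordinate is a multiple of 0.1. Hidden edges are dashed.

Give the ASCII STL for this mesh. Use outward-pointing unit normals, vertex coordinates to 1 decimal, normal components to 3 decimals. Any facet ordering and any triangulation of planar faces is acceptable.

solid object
 facet normal -0.523 0.450 -0.724
  outer loop
   vertex 3.8 1.2 0.1
   vertex 0.1 0.6 2.4
   vertex 1.0 3.9 3.8
  endloop
 endfacet
 facet normal -0.414 0.558 -0.720
  outer loop
   vertex 3.8 1.2 0.1
   vertex 1.0 3.9 3.8
   vertex 4.8 2.2 0.3
  endloop
 endfacet
 facet normal 0.714 -0.679 -0.174
  outer loop
   vertex 3.8 1.2 0.1
   vertex 4.8 2.2 0.3
   vertex 3.7 0.2 3.6
  endloop
 endfacet
 facet normal -0.807 -0.030 0.590
  outer loop
   vertex 0.9 0.7 3.5
   vertex 1.0 3.9 3.8
   vertex 0.1 0.6 2.4
  endloop
 endfacet
 facet normal -0.179 -0.959 0.217
  outer loop
   vertex 0.9 0.7 3.5
   vertex 0.1 0.6 2.4
   vertex 3.7 0.2 3.6
  endloop
 endfacet
 facet normal -0.052 -0.092 0.994
  outer loop
   vertex 0.9 0.7 3.5
   vertex 3.7 0.2 3.6
   vertex 1.0 3.9 3.8
  endloop
 endfacet
 facet normal 0.833 -0.550 -0.056
  outer loop
   vertex 4.3 1.2 2.7
   vertex 3.7 0.2 3.6
   vertex 4.8 2.2 0.3
  endloop
 endfacet
 facet normal 0.966 -0.236 0.103
  outer loop
   vertex 4.3 1.2 2.7
   vertex 4.8 2.2 0.3
   vertex 4.8 3.2 2.6
  endloop
 endfacet
 facet normal 0.905 -0.208 0.372
  outer loop
   vertex 4.3 1.2 2.7
   vertex 4.8 3.2 2.6
   vertex 3.7 0.2 3.6
  endloop
 endfacet
 facet normal 0.235 0.120 0.965
  outer loop
   vertex 3.1 3.8 3.3
   vertex 1.0 3.9 3.8
   vertex 3.7 0.2 3.6
  endloop
 endfacet
 facet normal 0.420 0.145 0.896
  outer loop
   vertex 3.1 3.8 3.3
   vertex 3.7 0.2 3.6
   vertex 4.8 3.2 2.6
  endloop
 endfacet
 facet normal -0.079 0.860 -0.504
  outer loop
   vertex 3.1 3.8 3.3
   vertex 4.8 2.2 0.3
   vertex 1.0 3.9 3.8
  endloop
 endfacet
 facet normal 0.157 0.906 -0.394
  outer loop
   vertex 3.1 3.8 3.3
   vertex 4.8 3.2 2.6
   vertex 4.8 2.2 0.3
  endloop
 endfacet
 facet normal -0.059 -0.987 -0.153
  outer loop
   vertex 3.2 0.4 2.5
   vertex 3.7 0.2 3.6
   vertex 0.1 0.6 2.4
  endloop
 endfacet
 facet normal -0.050 -0.944 -0.327
  outer loop
   vertex 3.2 0.4 2.5
   vertex 0.1 0.6 2.4
   vertex 3.8 1.2 0.1
  endloop
 endfacet
 facet normal 0.203 -0.943 -0.264
  outer loop
   vertex 3.2 0.4 2.5
   vertex 3.8 1.2 0.1
   vertex 3.7 0.2 3.6
  endloop
 endfacet
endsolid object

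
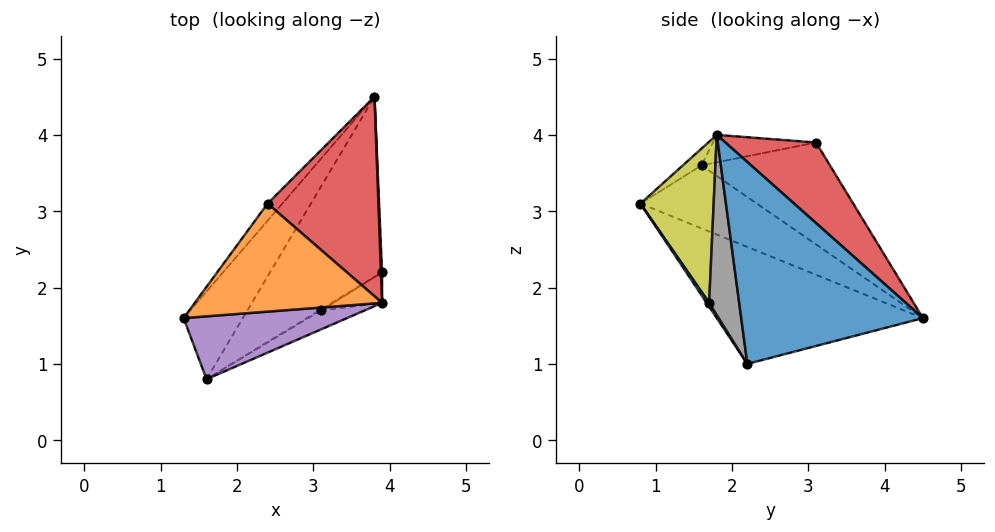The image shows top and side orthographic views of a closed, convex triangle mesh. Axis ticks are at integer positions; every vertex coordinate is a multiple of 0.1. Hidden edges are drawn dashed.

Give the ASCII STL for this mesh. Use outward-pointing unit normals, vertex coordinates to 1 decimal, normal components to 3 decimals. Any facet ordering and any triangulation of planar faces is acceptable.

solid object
 facet normal 0.999 0.042 0.006
  outer loop
   vertex 3.9 2.2 1.0
   vertex 3.8 4.5 1.6
   vertex 3.9 1.8 4.0
  endloop
 endfacet
 facet normal -0.145 -0.091 0.985
  outer loop
   vertex 2.4 3.1 3.9
   vertex 1.3 1.6 3.6
   vertex 3.9 1.8 4.0
  endloop
 endfacet
 facet normal -0.790 0.602 -0.114
  outer loop
   vertex 2.4 3.1 3.9
   vertex 3.8 4.5 1.6
   vertex 1.3 1.6 3.6
  endloop
 endfacet
 facet normal 0.473 0.595 0.650
  outer loop
   vertex 2.4 3.1 3.9
   vertex 3.9 1.8 4.0
   vertex 3.8 4.5 1.6
  endloop
 endfacet
 facet normal -0.085 -0.551 0.830
  outer loop
   vertex 1.6 0.8 3.1
   vertex 3.9 1.8 4.0
   vertex 1.3 1.6 3.6
  endloop
 endfacet
 facet normal -0.720 0.153 -0.677
  outer loop
   vertex 1.6 0.8 3.1
   vertex 1.3 1.6 3.6
   vertex 3.8 4.5 1.6
  endloop
 endfacet
 facet normal -0.714 0.147 -0.684
  outer loop
   vertex 1.6 0.8 3.1
   vertex 3.8 4.5 1.6
   vertex 3.9 2.2 1.0
  endloop
 endfacet
 facet normal 0.438 -0.891 -0.119
  outer loop
   vertex 3.1 1.7 1.8
   vertex 3.9 2.2 1.0
   vertex 3.9 1.8 4.0
  endloop
 endfacet
 facet normal 0.434 -0.893 -0.117
  outer loop
   vertex 3.1 1.7 1.8
   vertex 3.9 1.8 4.0
   vertex 1.6 0.8 3.1
  endloop
 endfacet
 facet normal 0.395 -0.903 -0.169
  outer loop
   vertex 3.1 1.7 1.8
   vertex 1.6 0.8 3.1
   vertex 3.9 2.2 1.0
  endloop
 endfacet
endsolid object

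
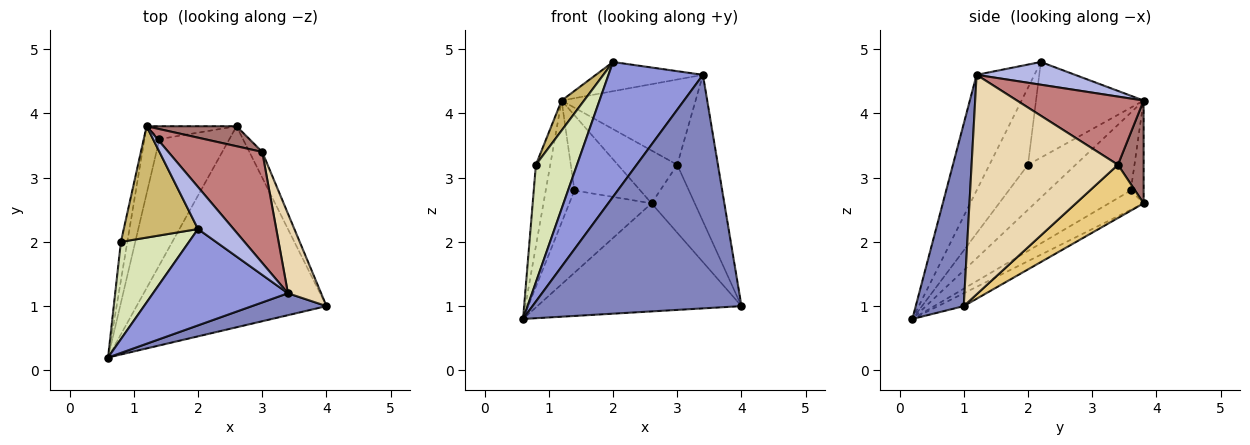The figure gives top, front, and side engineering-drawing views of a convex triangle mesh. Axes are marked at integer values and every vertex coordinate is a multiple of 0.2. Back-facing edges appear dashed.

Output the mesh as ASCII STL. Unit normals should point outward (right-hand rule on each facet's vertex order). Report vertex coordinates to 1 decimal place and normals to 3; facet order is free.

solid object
 facet normal -0.059 0.473 -0.879
  outer loop
   vertex 2.6 3.8 2.6
   vertex 4.0 1.0 1.0
   vertex 0.6 0.2 0.8
  endloop
 endfacet
 facet normal 0.223 -0.971 0.091
  outer loop
   vertex 3.4 1.2 4.6
   vertex 0.6 0.2 0.8
   vertex 4.0 1.0 1.0
  endloop
 endfacet
 facet normal -0.446 -0.728 0.520
  outer loop
   vertex 3.4 1.2 4.6
   vertex 2.0 2.2 4.8
   vertex 0.6 0.2 0.8
  endloop
 endfacet
 facet normal 0.465 0.505 0.727
  outer loop
   vertex 3.4 1.2 4.6
   vertex 1.2 3.8 4.2
   vertex 2.0 2.2 4.8
  endloop
 endfacet
 facet normal -0.225 0.533 -0.816
  outer loop
   vertex 1.4 3.6 2.8
   vertex 2.6 3.8 2.6
   vertex 0.6 0.2 0.8
  endloop
 endfacet
 facet normal -0.929 0.324 -0.179
  outer loop
   vertex 1.4 3.6 2.8
   vertex 0.6 0.2 0.8
   vertex 1.2 3.8 4.2
  endloop
 endfacet
 facet normal -0.189 0.968 -0.165
  outer loop
   vertex 1.4 3.6 2.8
   vertex 1.2 3.8 4.2
   vertex 2.6 3.8 2.6
  endloop
 endfacet
 facet normal -0.585 -0.624 0.517
  outer loop
   vertex 0.8 2.0 3.2
   vertex 0.6 0.2 0.8
   vertex 2.0 2.2 4.8
  endloop
 endfacet
 facet normal -0.949 0.286 -0.136
  outer loop
   vertex 0.8 2.0 3.2
   vertex 1.2 3.8 4.2
   vertex 0.6 0.2 0.8
  endloop
 endfacet
 facet normal -0.779 -0.163 0.605
  outer loop
   vertex 0.8 2.0 3.2
   vertex 2.0 2.2 4.8
   vertex 1.2 3.8 4.2
  endloop
 endfacet
 facet normal 0.826 0.527 -0.199
  outer loop
   vertex 3.0 3.4 3.2
   vertex 4.0 1.0 1.0
   vertex 2.6 3.8 2.6
  endloop
 endfacet
 facet normal 0.953 0.265 0.144
  outer loop
   vertex 3.0 3.4 3.2
   vertex 3.4 1.2 4.6
   vertex 4.0 1.0 1.0
  endloop
 endfacet
 facet normal 0.375 0.867 0.328
  outer loop
   vertex 3.0 3.4 3.2
   vertex 2.6 3.8 2.6
   vertex 1.2 3.8 4.2
  endloop
 endfacet
 facet normal 0.499 0.528 0.687
  outer loop
   vertex 3.0 3.4 3.2
   vertex 1.2 3.8 4.2
   vertex 3.4 1.2 4.6
  endloop
 endfacet
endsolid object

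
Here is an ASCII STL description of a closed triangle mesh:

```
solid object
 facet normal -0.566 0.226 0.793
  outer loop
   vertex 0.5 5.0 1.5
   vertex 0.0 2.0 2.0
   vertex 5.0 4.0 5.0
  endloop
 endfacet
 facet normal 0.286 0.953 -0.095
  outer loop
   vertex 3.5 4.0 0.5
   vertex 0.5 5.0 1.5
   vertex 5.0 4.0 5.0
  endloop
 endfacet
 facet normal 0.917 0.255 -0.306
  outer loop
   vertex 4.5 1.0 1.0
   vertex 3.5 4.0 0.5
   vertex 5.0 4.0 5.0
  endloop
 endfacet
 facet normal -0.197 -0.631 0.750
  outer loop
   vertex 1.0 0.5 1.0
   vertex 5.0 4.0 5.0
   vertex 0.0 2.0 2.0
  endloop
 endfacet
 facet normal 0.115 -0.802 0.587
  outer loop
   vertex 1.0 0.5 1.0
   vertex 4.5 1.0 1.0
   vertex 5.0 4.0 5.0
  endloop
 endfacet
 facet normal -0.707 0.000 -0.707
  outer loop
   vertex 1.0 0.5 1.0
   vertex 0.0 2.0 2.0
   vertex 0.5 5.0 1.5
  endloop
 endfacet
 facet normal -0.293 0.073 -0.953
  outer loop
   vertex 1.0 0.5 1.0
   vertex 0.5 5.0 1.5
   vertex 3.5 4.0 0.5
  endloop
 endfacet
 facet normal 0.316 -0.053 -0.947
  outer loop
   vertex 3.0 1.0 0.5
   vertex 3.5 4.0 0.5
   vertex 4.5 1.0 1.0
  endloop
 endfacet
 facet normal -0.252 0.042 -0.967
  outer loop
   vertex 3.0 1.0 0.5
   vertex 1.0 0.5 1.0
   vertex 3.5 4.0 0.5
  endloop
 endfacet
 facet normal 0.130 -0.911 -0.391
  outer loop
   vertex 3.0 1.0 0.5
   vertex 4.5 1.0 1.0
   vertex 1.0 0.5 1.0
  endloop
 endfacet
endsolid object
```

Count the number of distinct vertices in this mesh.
7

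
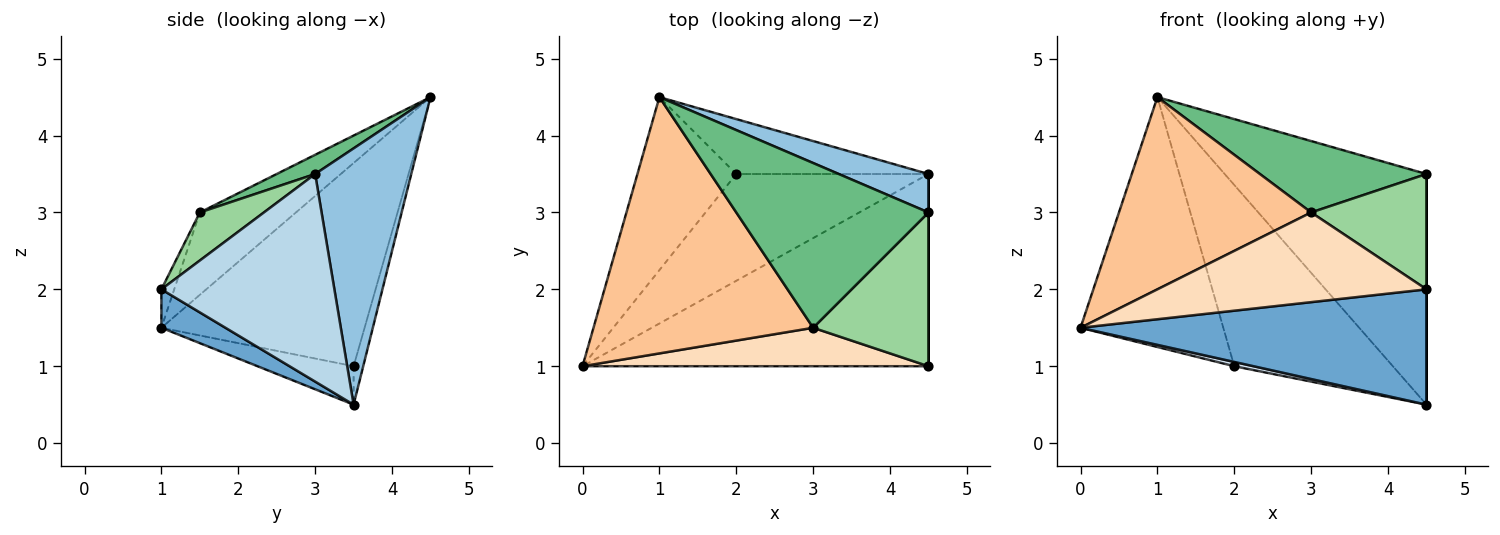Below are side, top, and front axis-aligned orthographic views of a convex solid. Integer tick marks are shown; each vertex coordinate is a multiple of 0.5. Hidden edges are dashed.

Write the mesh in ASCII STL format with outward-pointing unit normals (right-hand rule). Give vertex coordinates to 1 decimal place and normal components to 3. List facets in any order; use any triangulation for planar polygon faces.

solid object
 facet normal 0.095 -0.512 -0.854
  outer loop
   vertex 4.5 1.0 2.0
   vertex 0.0 1.0 1.5
   vertex 4.5 3.5 0.5
  endloop
 endfacet
 facet normal 0.425 0.893 0.149
  outer loop
   vertex 4.5 3.0 3.5
   vertex 4.5 3.5 0.5
   vertex 1.0 4.5 4.5
  endloop
 endfacet
 facet normal 1.000 0.000 0.000
  outer loop
   vertex 4.5 3.0 3.5
   vertex 4.5 1.0 2.0
   vertex 4.5 3.5 0.5
  endloop
 endfacet
 facet normal -0.196 -0.039 -0.980
  outer loop
   vertex 2.0 3.5 1.0
   vertex 4.5 3.5 0.5
   vertex 0.0 1.0 1.5
  endloop
 endfacet
 facet normal -0.760 0.534 -0.370
  outer loop
   vertex 2.0 3.5 1.0
   vertex 0.0 1.0 1.5
   vertex 1.0 4.5 4.5
  endloop
 endfacet
 facet normal -0.058 0.955 -0.290
  outer loop
   vertex 2.0 3.5 1.0
   vertex 1.0 4.5 4.5
   vertex 4.5 3.5 0.5
  endloop
 endfacet
 facet normal -0.287 -0.575 0.766
  outer loop
   vertex 3.0 1.5 3.0
   vertex 1.0 4.5 4.5
   vertex 0.0 1.0 1.5
  endloop
 endfacet
 facet normal -0.044 -0.918 0.394
  outer loop
   vertex 3.0 1.5 3.0
   vertex 0.0 1.0 1.5
   vertex 4.5 1.0 2.0
  endloop
 endfacet
 facet normal 0.091 -0.396 0.914
  outer loop
   vertex 3.0 1.5 3.0
   vertex 4.5 3.0 3.5
   vertex 1.0 4.5 4.5
  endloop
 endfacet
 facet normal 0.316 -0.569 0.759
  outer loop
   vertex 3.0 1.5 3.0
   vertex 4.5 1.0 2.0
   vertex 4.5 3.0 3.5
  endloop
 endfacet
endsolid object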